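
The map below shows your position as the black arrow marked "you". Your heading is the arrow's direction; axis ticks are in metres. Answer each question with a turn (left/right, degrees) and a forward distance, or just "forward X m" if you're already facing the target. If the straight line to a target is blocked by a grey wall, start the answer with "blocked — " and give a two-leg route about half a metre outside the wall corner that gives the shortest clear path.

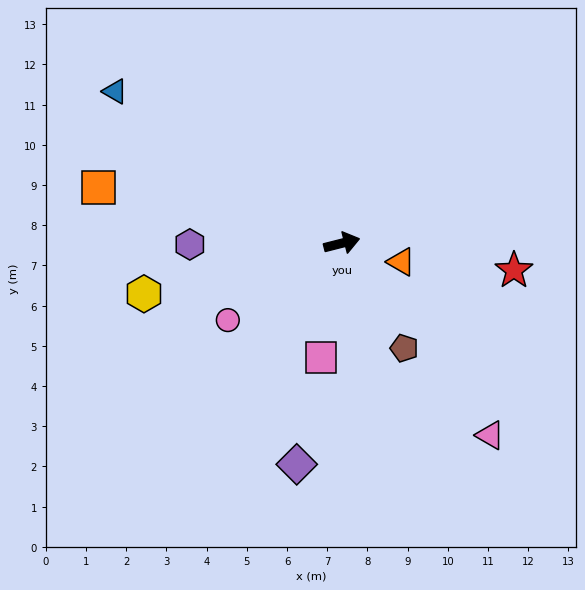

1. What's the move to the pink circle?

turn right 160°, forward 3.4 m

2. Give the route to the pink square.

turn right 115°, forward 2.9 m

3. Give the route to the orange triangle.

turn right 32°, forward 1.5 m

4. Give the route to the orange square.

turn left 153°, forward 6.2 m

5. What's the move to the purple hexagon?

turn left 166°, forward 3.8 m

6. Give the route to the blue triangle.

turn left 132°, forward 6.8 m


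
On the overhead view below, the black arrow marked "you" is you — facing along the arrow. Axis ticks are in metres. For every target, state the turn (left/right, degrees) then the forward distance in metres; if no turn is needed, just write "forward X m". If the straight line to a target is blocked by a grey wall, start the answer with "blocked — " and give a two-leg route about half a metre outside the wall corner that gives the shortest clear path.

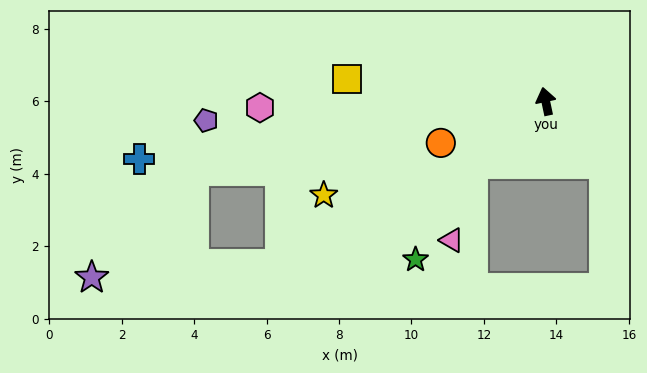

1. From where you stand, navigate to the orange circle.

turn left 100°, forward 3.1 m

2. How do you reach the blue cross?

turn left 86°, forward 11.3 m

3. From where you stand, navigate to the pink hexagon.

turn left 79°, forward 7.9 m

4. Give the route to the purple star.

blocked — turn left 89°, forward 9.9 m, then turn left 35°, forward 4.1 m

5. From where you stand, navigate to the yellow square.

turn left 71°, forward 5.5 m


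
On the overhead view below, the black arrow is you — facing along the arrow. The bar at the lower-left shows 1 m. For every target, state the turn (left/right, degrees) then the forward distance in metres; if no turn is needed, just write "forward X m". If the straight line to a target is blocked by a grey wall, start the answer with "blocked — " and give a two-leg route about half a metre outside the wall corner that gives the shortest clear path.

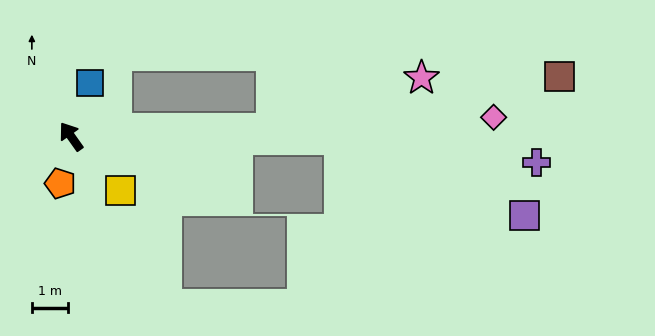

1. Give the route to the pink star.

blocked — turn right 123°, forward 5.5 m, then turn left 16°, forward 4.4 m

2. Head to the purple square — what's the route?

blocked — turn right 126°, forward 7.4 m, then turn right 22°, forward 5.5 m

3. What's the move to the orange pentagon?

turn left 132°, forward 1.3 m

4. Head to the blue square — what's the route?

turn right 55°, forward 1.6 m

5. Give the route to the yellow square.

turn right 173°, forward 2.0 m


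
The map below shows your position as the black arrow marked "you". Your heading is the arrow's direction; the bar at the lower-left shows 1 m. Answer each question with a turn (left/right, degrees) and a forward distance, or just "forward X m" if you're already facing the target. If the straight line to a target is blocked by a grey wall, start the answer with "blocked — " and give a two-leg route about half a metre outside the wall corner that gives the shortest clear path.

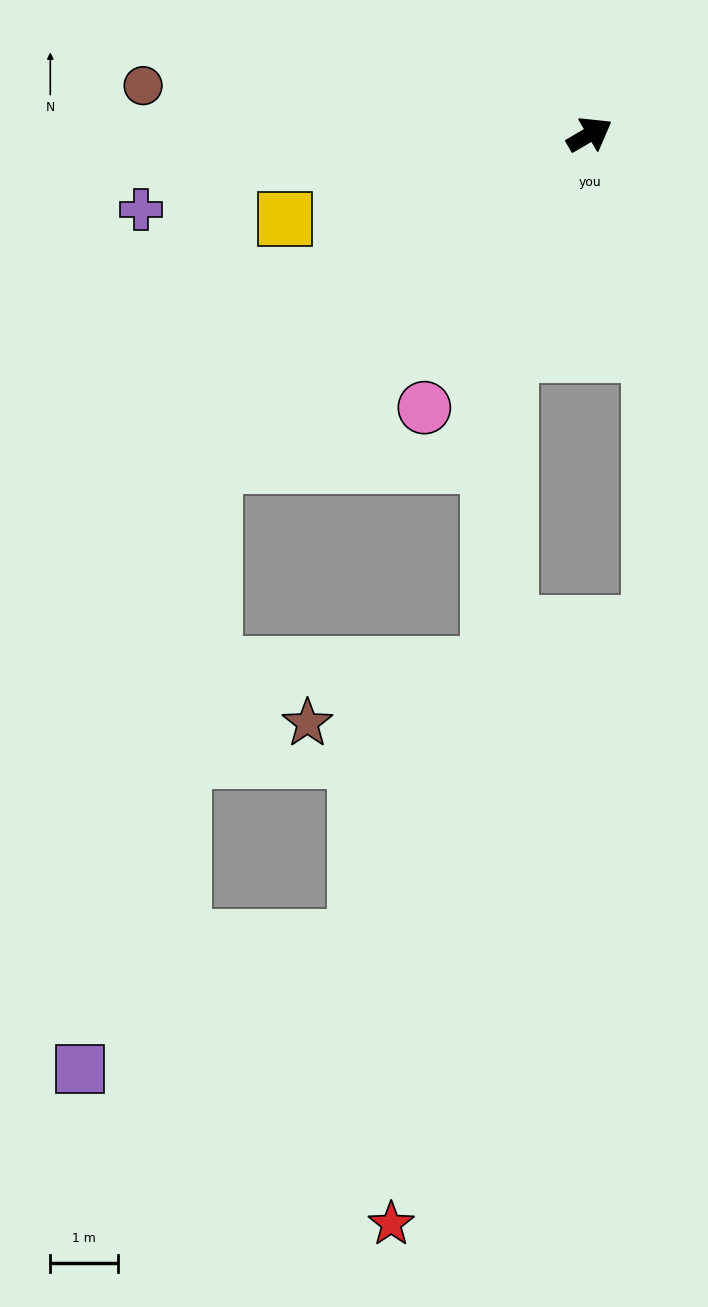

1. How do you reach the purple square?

blocked — turn right 169°, forward 7.4 m, then turn left 36°, forward 9.2 m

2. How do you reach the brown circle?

turn left 143°, forward 6.7 m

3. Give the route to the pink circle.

turn right 152°, forward 4.7 m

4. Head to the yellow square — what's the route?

turn left 165°, forward 4.7 m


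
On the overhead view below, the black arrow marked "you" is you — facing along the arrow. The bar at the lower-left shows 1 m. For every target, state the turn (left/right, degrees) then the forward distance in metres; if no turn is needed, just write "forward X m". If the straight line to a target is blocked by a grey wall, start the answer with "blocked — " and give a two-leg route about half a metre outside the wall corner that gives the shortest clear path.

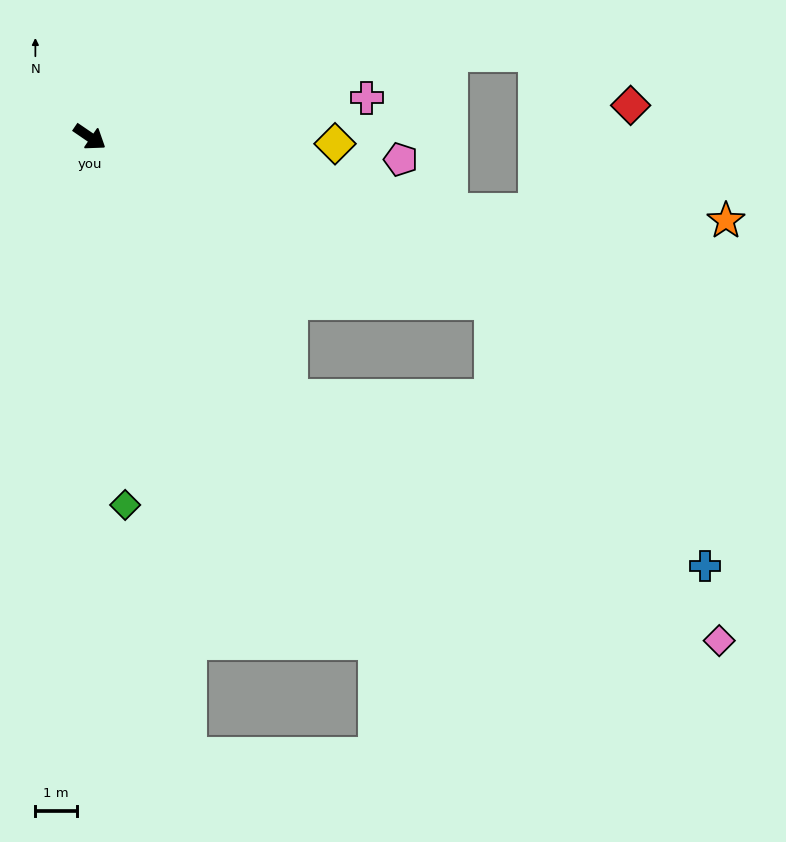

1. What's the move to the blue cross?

blocked — turn left 12°, forward 10.5 m, then turn right 29°, forward 8.2 m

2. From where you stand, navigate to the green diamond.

turn right 50°, forward 8.9 m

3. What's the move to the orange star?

blocked — turn left 23°, forward 8.9 m, then turn left 9°, forward 6.7 m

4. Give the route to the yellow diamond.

turn left 33°, forward 5.9 m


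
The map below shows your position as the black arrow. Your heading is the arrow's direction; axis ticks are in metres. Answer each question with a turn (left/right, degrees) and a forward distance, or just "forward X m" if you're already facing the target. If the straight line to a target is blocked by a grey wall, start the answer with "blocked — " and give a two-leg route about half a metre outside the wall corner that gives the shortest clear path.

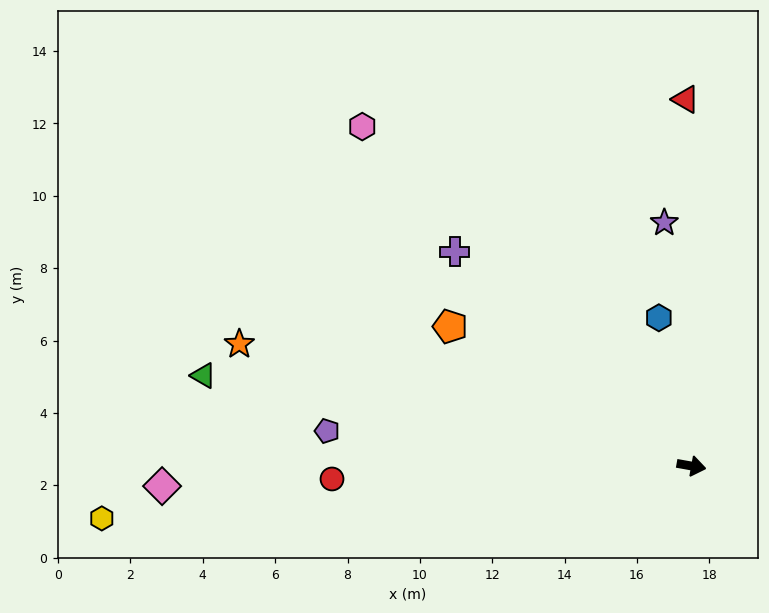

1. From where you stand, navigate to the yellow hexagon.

turn right 165°, forward 16.4 m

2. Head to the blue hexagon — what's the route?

turn left 113°, forward 4.2 m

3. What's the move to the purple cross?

turn left 148°, forward 8.8 m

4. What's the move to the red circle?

turn right 168°, forward 9.9 m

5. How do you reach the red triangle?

turn left 101°, forward 10.1 m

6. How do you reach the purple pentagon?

turn right 175°, forward 10.1 m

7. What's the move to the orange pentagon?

turn left 160°, forward 7.7 m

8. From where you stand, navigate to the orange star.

turn left 175°, forward 12.9 m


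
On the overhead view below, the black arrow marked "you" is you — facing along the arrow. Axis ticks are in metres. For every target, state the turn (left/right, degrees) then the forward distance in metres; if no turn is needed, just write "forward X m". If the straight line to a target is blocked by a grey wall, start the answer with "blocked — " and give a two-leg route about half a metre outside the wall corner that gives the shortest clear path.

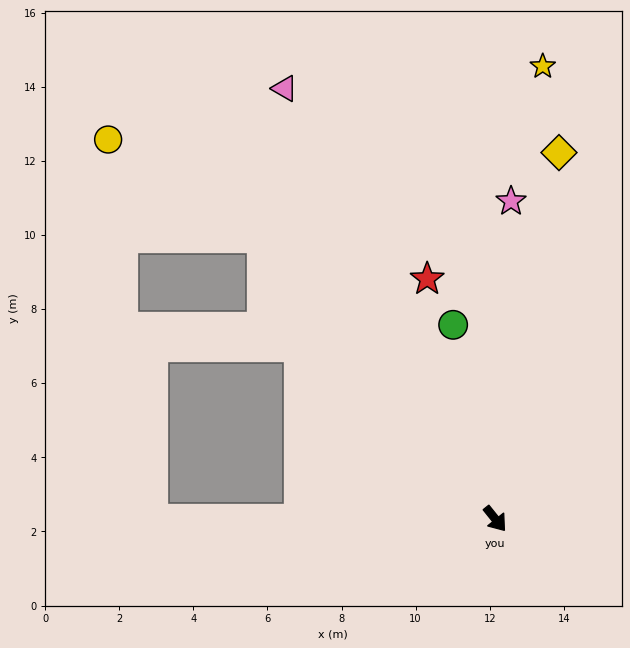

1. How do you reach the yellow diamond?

turn left 131°, forward 10.0 m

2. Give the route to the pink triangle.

turn left 167°, forward 12.9 m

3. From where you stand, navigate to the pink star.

turn left 138°, forward 8.6 m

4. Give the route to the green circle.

turn left 153°, forward 5.4 m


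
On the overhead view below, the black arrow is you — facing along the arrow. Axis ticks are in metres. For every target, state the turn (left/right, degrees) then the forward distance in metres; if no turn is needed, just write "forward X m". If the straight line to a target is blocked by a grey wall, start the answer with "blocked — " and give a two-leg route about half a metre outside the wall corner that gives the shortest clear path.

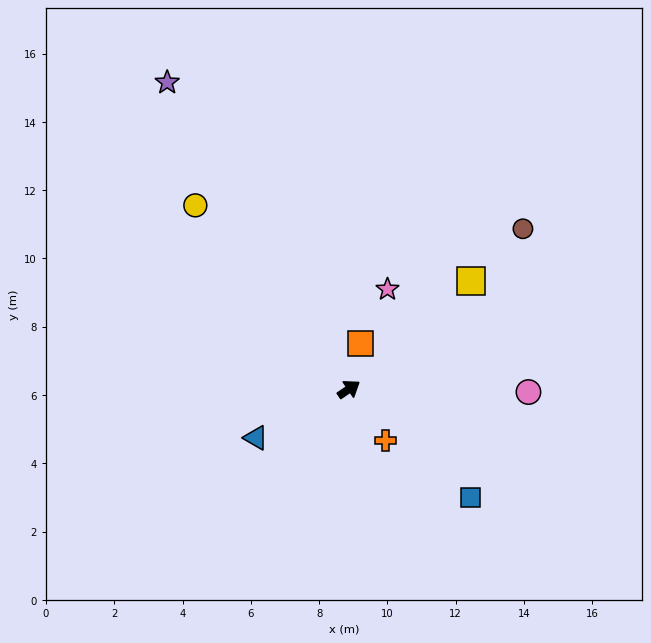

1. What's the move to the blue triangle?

turn left 173°, forward 3.1 m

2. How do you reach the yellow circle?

turn left 96°, forward 7.0 m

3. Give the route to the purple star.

turn left 86°, forward 10.4 m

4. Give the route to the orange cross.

turn right 89°, forward 1.8 m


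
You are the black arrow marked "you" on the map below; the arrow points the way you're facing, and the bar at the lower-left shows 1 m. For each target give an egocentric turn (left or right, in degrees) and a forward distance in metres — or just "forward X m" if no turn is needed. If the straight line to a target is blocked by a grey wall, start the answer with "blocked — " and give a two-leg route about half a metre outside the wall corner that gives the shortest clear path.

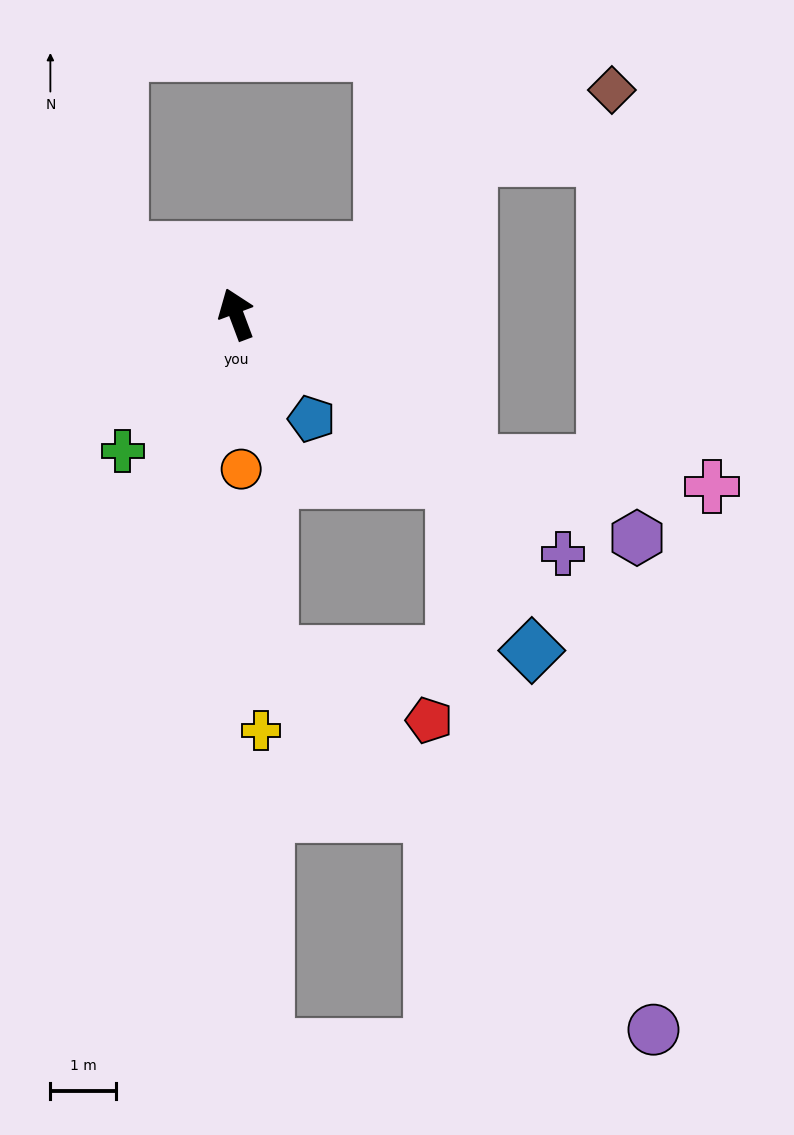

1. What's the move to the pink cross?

blocked — turn right 143°, forward 4.2 m, then turn left 27°, forward 3.7 m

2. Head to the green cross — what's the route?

turn left 120°, forward 2.7 m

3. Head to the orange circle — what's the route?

turn left 161°, forward 2.4 m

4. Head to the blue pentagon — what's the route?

turn right 165°, forward 2.0 m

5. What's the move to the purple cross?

turn right 147°, forward 6.2 m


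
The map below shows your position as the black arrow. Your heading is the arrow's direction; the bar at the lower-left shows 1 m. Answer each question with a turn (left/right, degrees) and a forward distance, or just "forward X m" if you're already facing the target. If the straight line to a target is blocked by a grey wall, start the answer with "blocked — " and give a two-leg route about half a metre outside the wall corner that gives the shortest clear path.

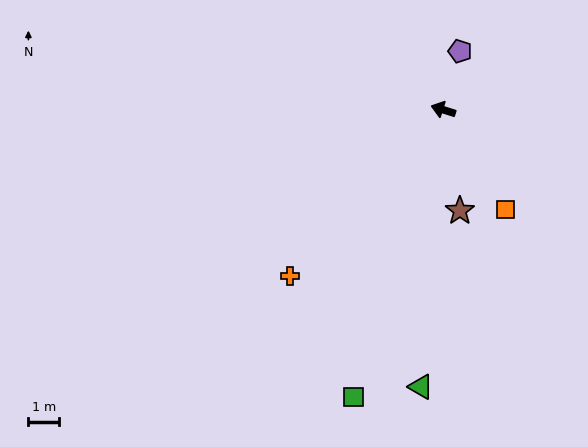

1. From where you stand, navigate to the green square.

turn left 90°, forward 9.9 m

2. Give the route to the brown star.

turn left 117°, forward 3.3 m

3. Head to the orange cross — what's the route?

turn left 65°, forward 7.4 m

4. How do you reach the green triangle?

turn left 103°, forward 9.1 m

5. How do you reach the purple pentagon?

turn right 88°, forward 2.0 m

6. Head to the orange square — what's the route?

turn left 140°, forward 3.8 m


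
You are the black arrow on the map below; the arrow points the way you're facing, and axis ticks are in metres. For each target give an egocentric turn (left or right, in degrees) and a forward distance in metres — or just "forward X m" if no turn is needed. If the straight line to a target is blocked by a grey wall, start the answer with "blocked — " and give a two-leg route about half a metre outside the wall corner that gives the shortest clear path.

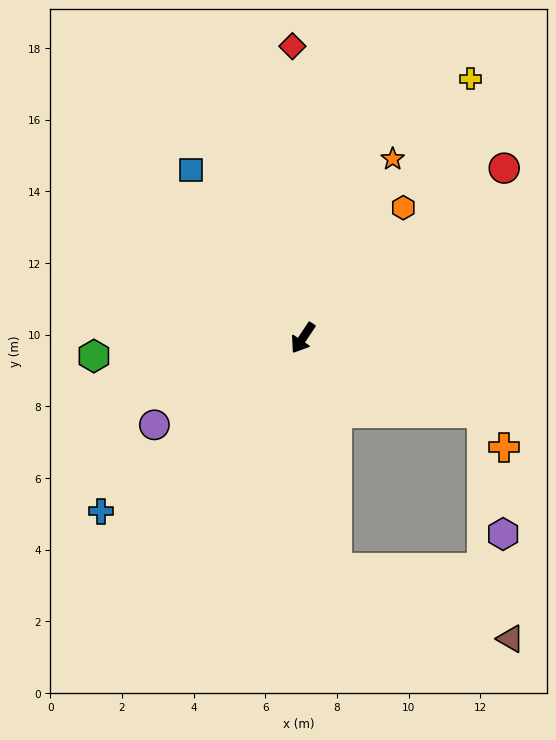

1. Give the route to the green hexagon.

turn right 51°, forward 5.9 m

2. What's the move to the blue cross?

turn right 16°, forward 7.4 m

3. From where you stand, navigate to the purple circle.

turn right 26°, forward 4.8 m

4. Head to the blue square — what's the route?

turn right 113°, forward 5.6 m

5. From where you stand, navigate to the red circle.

turn left 164°, forward 7.3 m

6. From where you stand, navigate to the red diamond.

turn right 144°, forward 8.1 m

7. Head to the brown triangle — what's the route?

blocked — turn left 42°, forward 6.5 m, then turn left 59°, forward 5.2 m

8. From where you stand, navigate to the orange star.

turn right 173°, forward 5.6 m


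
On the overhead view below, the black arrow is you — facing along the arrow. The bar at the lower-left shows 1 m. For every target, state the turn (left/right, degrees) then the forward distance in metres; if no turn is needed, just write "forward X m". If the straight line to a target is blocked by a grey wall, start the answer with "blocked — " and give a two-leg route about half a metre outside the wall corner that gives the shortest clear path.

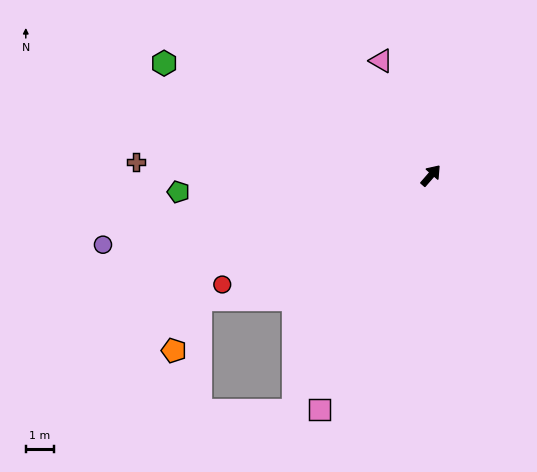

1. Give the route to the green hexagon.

turn left 108°, forward 10.2 m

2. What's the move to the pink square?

turn right 164°, forward 9.1 m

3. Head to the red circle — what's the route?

turn left 159°, forward 8.3 m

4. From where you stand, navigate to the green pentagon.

turn left 135°, forward 8.9 m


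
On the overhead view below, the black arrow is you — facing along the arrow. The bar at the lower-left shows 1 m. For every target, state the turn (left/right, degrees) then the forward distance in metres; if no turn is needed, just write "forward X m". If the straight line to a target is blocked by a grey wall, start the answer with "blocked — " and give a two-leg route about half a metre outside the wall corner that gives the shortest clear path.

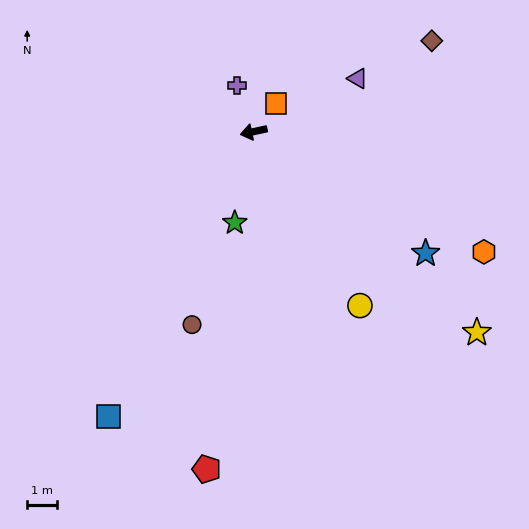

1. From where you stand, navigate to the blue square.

turn left 51°, forward 10.7 m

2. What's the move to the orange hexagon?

turn left 140°, forward 8.6 m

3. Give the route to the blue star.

turn left 133°, forward 7.0 m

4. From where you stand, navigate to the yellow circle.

turn left 109°, forward 6.8 m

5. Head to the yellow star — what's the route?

turn left 126°, forward 10.0 m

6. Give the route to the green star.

turn left 66°, forward 3.1 m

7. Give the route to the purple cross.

turn right 83°, forward 1.6 m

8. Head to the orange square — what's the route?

turn right 141°, forward 1.2 m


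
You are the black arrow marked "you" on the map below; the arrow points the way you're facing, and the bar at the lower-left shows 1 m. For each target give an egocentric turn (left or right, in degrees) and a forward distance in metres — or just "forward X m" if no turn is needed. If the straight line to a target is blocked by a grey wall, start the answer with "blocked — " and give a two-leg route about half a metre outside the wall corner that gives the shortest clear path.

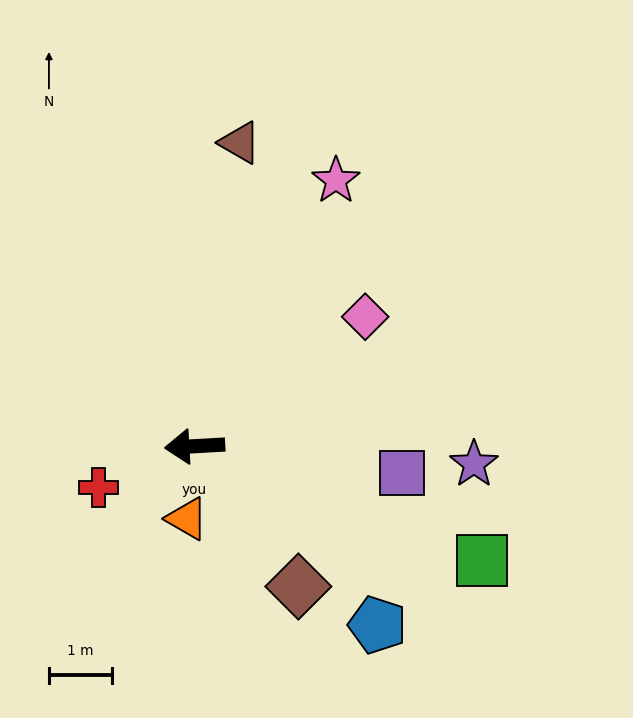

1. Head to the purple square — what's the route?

turn left 169°, forward 3.3 m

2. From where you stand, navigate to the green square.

turn left 155°, forward 4.9 m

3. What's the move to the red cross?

turn left 20°, forward 1.7 m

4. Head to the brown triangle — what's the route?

turn right 102°, forward 4.9 m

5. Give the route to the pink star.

turn right 121°, forward 4.8 m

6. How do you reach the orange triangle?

turn left 81°, forward 1.2 m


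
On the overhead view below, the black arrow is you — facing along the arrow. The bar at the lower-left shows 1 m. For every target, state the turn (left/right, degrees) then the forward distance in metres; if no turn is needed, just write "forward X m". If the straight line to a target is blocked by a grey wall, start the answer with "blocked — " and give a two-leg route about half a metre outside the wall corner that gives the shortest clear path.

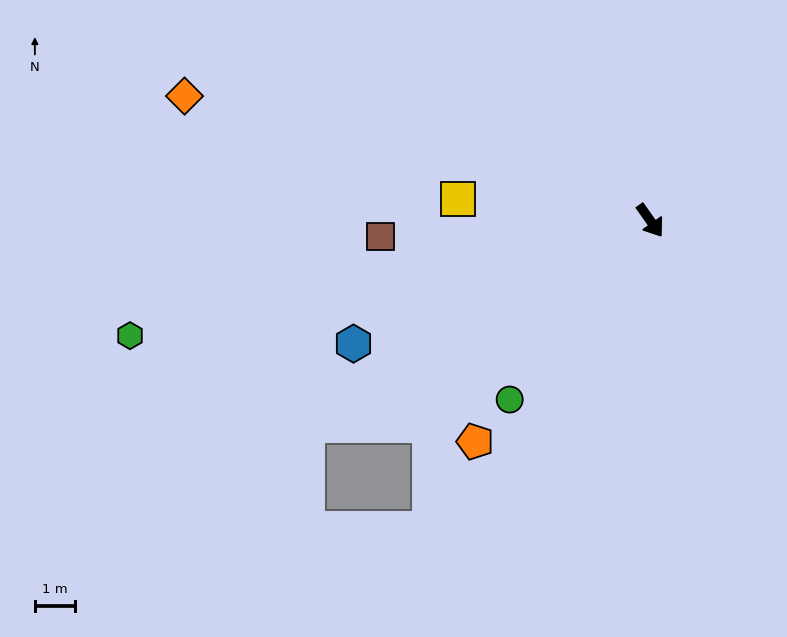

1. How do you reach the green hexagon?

turn right 113°, forward 13.2 m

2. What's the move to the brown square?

turn right 122°, forward 6.7 m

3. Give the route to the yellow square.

turn right 132°, forward 4.8 m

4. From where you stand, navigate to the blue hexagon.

turn right 103°, forward 8.0 m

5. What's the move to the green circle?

turn right 73°, forward 5.6 m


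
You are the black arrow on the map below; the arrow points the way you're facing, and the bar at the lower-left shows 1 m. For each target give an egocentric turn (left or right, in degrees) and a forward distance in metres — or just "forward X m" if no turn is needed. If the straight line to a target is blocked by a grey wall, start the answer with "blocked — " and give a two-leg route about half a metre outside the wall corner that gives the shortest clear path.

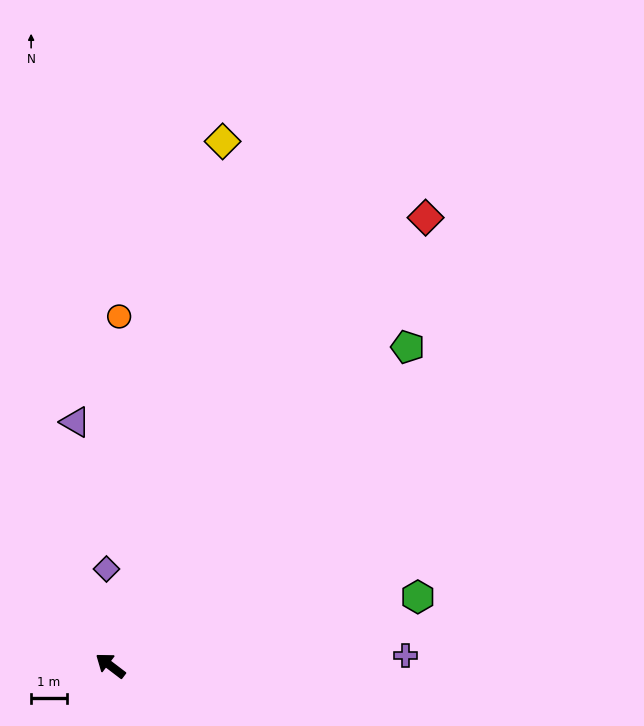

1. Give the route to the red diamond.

turn right 88°, forward 15.3 m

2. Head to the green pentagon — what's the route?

turn right 96°, forward 12.2 m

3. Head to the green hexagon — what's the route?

turn right 130°, forward 8.8 m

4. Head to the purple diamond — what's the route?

turn right 50°, forward 2.7 m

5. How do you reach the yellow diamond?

turn right 65°, forward 15.0 m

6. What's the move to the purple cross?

turn right 141°, forward 8.2 m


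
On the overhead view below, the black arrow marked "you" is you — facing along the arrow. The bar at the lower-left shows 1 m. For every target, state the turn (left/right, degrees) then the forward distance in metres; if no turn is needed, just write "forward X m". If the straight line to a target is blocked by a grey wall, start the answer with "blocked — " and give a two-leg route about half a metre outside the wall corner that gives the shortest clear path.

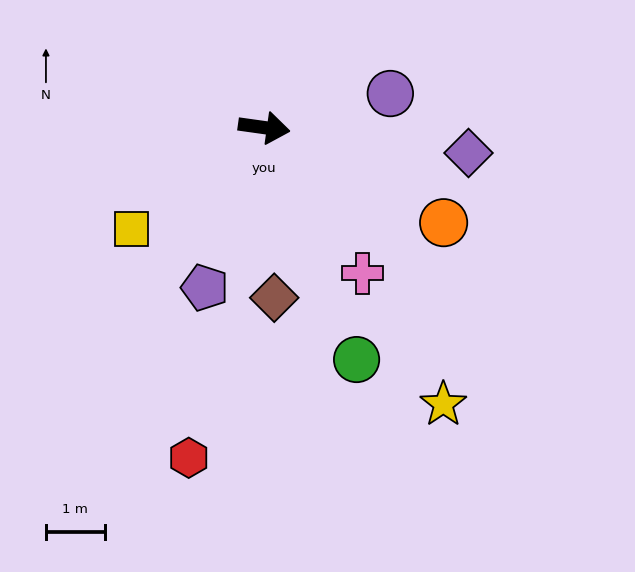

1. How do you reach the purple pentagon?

turn right 102°, forward 2.9 m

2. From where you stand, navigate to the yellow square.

turn right 135°, forward 2.8 m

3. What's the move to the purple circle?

turn left 23°, forward 2.2 m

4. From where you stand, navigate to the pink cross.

turn right 48°, forward 3.0 m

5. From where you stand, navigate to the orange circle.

turn right 20°, forward 3.5 m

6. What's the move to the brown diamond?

turn right 79°, forward 2.9 m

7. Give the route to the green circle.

turn right 60°, forward 4.2 m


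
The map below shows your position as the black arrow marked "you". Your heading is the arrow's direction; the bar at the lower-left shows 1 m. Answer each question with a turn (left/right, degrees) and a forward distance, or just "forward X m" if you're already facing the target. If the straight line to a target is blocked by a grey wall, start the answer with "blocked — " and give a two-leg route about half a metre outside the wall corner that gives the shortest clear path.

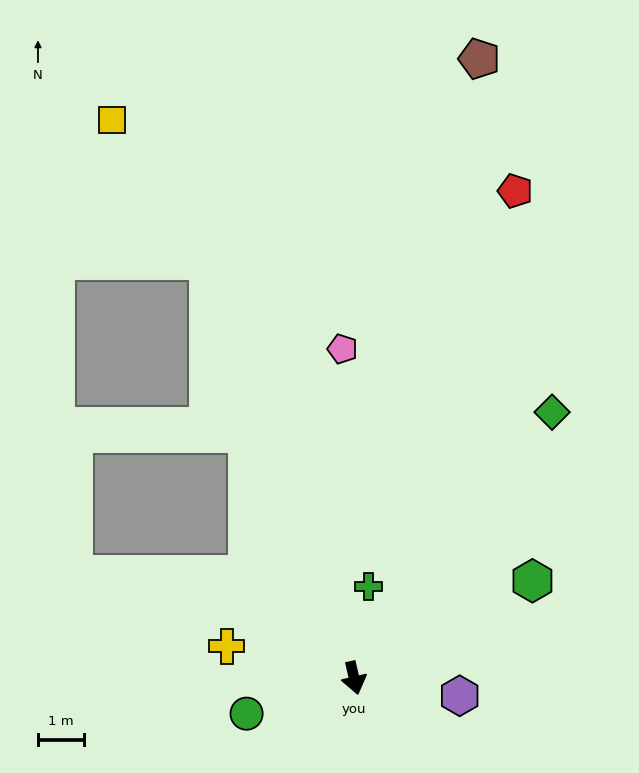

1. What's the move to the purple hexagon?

turn left 67°, forward 2.4 m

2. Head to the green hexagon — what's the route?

turn left 106°, forward 4.5 m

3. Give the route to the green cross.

turn left 158°, forward 2.0 m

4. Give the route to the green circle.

turn right 85°, forward 2.5 m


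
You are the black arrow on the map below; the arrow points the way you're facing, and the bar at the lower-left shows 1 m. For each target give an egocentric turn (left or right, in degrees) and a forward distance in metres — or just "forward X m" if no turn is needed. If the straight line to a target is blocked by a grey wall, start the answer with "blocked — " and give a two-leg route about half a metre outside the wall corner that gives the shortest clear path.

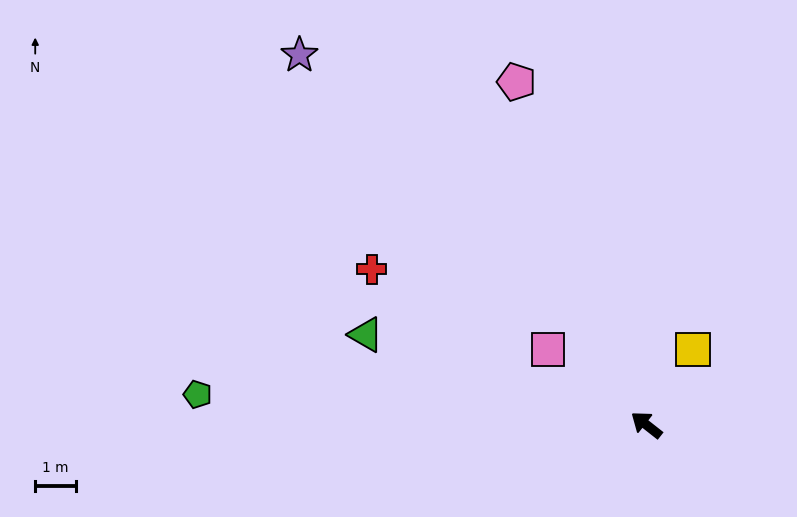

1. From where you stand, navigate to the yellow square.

turn right 83°, forward 2.2 m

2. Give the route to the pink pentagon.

turn right 31°, forward 9.1 m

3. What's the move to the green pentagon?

turn left 34°, forward 11.1 m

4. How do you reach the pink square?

forward 3.1 m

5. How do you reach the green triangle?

turn left 20°, forward 7.3 m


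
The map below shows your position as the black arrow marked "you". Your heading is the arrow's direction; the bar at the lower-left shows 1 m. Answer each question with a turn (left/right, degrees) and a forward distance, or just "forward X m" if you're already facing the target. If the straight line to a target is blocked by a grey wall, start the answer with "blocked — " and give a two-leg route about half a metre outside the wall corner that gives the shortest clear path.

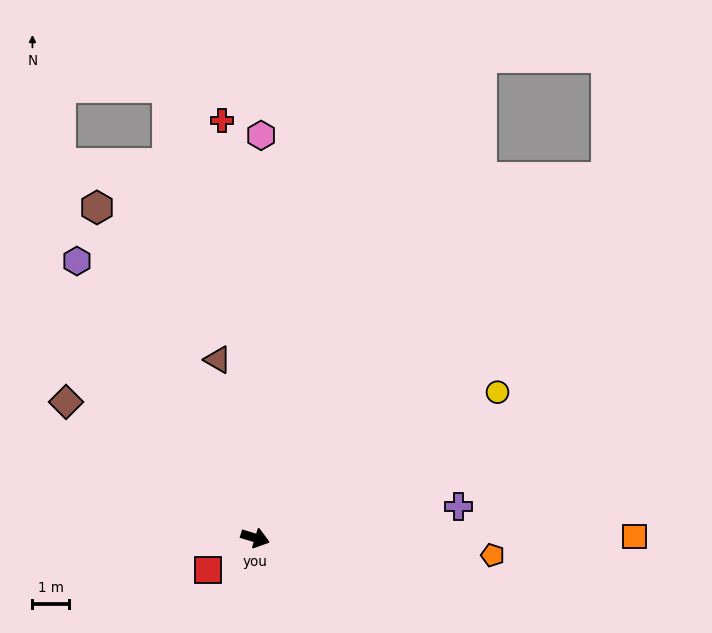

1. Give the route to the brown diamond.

turn left 161°, forward 6.5 m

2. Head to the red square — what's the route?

turn right 129°, forward 1.6 m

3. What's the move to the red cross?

turn left 112°, forward 11.6 m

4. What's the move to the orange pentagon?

turn left 13°, forward 6.6 m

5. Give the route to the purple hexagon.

turn left 140°, forward 9.1 m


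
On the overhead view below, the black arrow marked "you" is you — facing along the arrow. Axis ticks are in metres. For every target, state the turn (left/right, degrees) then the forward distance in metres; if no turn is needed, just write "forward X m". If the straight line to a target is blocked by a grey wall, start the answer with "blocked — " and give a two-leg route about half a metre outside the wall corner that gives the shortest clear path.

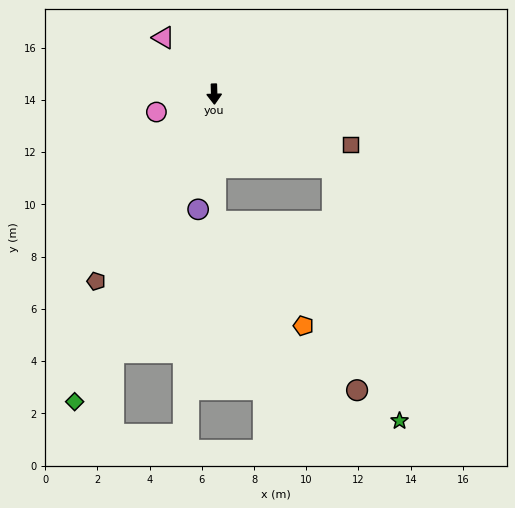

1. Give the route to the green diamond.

turn right 26°, forward 12.9 m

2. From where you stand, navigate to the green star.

blocked — turn left 57°, forward 5.3 m, then turn right 44°, forward 10.1 m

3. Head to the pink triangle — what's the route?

turn right 140°, forward 2.9 m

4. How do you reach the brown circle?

blocked — turn left 57°, forward 5.3 m, then turn right 52°, forward 8.6 m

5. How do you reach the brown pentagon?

turn right 34°, forward 8.5 m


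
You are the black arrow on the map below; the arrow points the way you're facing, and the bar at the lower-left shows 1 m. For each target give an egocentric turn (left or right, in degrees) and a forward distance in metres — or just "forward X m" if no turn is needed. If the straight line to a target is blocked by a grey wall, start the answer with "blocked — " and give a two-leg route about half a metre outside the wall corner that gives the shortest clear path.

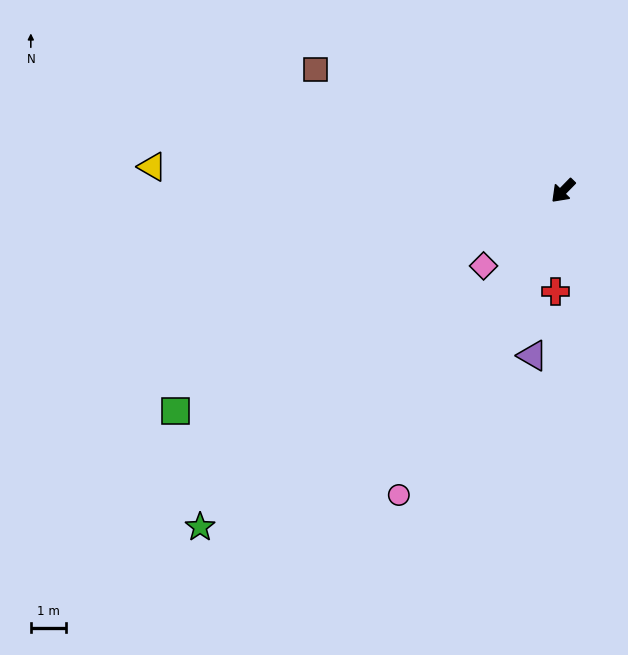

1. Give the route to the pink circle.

turn left 16°, forward 9.7 m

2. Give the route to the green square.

turn right 16°, forward 12.6 m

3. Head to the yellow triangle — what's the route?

turn right 49°, forward 11.6 m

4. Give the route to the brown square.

turn right 72°, forward 7.8 m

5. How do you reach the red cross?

turn left 40°, forward 2.8 m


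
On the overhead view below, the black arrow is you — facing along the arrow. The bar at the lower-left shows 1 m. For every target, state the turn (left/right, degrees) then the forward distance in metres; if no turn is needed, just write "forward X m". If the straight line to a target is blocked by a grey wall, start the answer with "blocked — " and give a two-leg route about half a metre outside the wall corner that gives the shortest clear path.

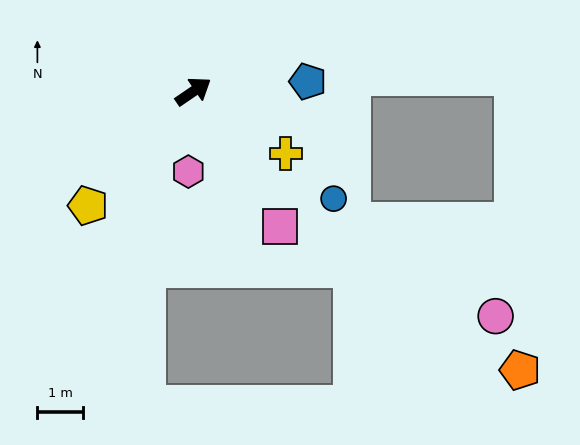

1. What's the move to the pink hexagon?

turn right 128°, forward 1.8 m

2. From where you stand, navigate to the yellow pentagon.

turn right 167°, forward 3.4 m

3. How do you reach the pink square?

turn right 92°, forward 3.6 m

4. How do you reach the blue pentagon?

turn right 29°, forward 2.5 m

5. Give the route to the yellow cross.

turn right 68°, forward 2.5 m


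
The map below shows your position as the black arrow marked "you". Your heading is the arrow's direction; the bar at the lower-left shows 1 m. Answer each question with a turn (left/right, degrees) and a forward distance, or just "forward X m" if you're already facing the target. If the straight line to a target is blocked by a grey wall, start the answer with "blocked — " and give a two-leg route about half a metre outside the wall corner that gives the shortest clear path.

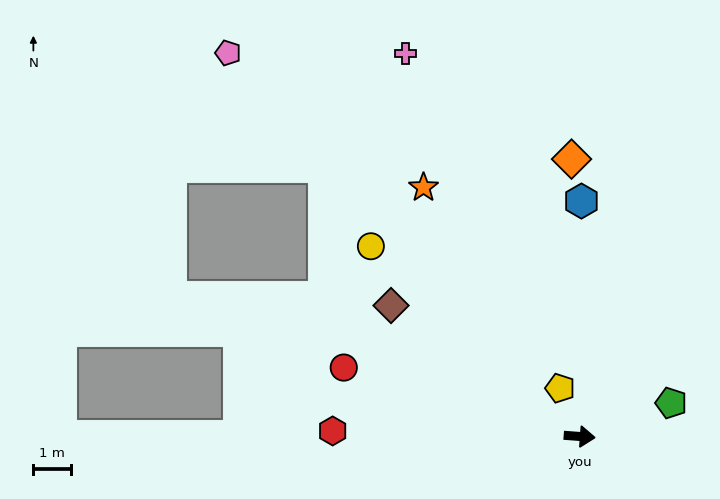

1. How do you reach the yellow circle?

turn left 142°, forward 7.5 m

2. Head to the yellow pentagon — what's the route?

turn left 116°, forward 1.4 m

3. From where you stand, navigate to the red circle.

turn left 168°, forward 6.5 m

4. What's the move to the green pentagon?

turn left 24°, forward 2.6 m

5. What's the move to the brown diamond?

turn left 149°, forward 6.1 m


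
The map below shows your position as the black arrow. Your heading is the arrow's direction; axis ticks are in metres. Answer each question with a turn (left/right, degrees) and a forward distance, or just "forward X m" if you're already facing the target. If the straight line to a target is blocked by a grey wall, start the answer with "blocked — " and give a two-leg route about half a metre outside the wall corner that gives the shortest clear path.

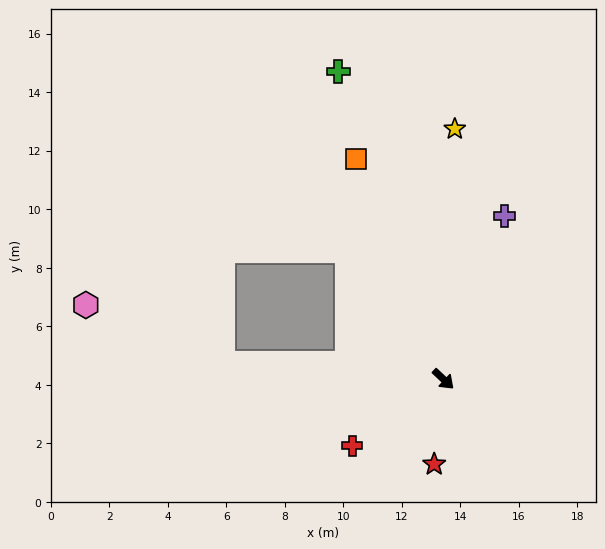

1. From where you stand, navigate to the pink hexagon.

blocked — turn right 141°, forward 7.6 m, then turn right 19°, forward 5.1 m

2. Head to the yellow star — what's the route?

turn left 131°, forward 8.6 m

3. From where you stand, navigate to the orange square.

turn left 155°, forward 8.1 m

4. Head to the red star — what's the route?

turn right 53°, forward 2.9 m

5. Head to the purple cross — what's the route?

turn left 113°, forward 6.0 m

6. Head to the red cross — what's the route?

turn right 100°, forward 3.9 m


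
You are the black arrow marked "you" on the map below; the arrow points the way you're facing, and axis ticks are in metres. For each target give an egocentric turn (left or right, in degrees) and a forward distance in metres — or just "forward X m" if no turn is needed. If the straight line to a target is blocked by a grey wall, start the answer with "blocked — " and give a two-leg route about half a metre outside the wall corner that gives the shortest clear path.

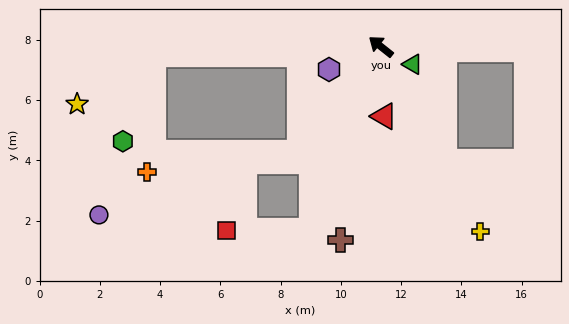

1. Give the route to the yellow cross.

turn left 157°, forward 7.0 m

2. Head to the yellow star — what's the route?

blocked — turn left 40°, forward 7.6 m, then turn left 32°, forward 3.0 m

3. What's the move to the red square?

blocked — turn left 108°, forward 6.5 m, then turn right 70°, forward 2.8 m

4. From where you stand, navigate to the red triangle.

turn left 131°, forward 2.3 m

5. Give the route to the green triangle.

turn right 171°, forward 1.2 m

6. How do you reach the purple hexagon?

turn left 62°, forward 1.9 m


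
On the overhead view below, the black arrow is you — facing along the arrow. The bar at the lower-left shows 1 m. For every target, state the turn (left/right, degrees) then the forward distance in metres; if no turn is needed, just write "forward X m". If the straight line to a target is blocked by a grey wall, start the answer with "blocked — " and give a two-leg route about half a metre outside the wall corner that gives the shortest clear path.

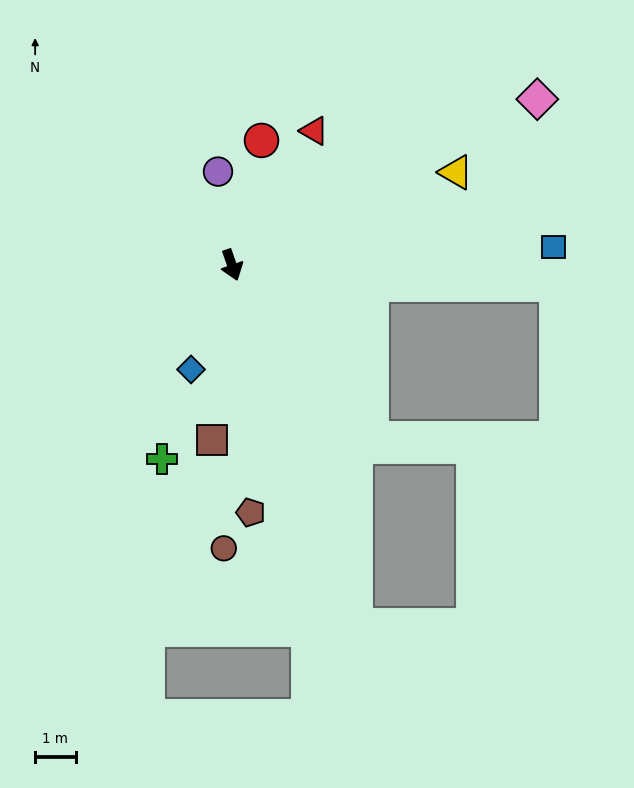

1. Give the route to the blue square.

turn left 74°, forward 8.0 m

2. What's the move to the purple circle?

turn left 169°, forward 2.3 m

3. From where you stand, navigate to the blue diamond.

turn right 40°, forward 2.8 m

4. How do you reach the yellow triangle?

turn left 93°, forward 6.0 m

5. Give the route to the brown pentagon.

turn right 15°, forward 6.1 m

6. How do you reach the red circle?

turn left 148°, forward 3.2 m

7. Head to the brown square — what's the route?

turn right 25°, forward 4.3 m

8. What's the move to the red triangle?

turn left 129°, forward 3.9 m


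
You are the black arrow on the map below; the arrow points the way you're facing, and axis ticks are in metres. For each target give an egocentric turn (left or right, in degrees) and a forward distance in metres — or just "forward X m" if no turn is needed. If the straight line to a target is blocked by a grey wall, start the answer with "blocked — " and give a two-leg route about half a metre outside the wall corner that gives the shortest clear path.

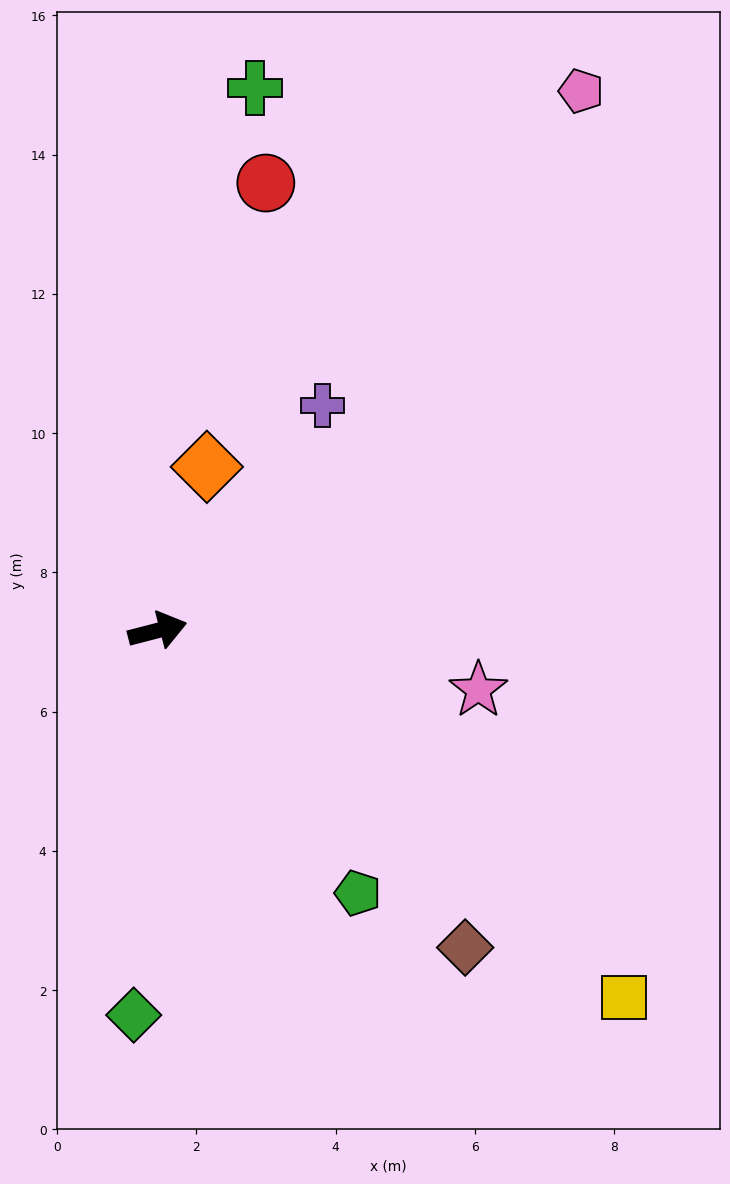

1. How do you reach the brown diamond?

turn right 60°, forward 6.3 m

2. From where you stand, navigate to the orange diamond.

turn left 59°, forward 2.5 m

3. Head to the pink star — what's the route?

turn right 25°, forward 4.7 m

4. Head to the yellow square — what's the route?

turn right 53°, forward 8.5 m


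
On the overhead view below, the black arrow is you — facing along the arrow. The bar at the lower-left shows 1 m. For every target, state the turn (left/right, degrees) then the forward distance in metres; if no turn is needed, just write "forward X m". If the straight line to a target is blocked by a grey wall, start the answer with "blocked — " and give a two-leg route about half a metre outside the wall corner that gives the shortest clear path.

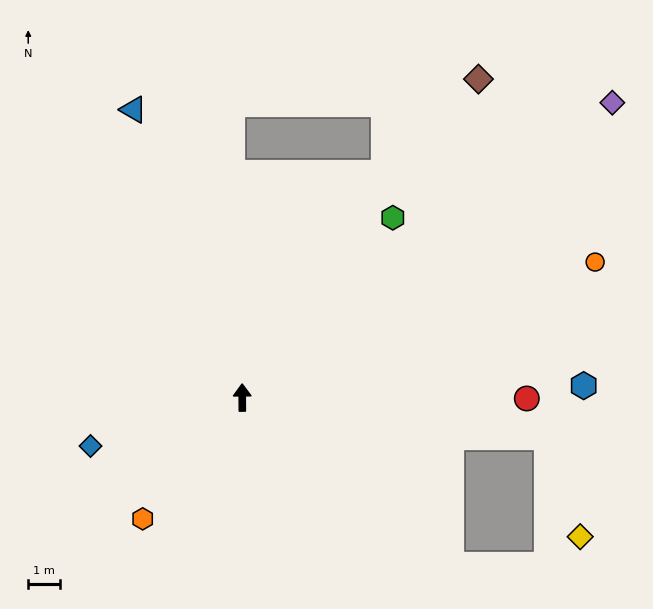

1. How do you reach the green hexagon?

turn right 40°, forward 7.3 m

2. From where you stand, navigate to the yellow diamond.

blocked — turn right 98°, forward 9.6 m, then turn right 64°, forward 3.3 m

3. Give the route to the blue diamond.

turn left 107°, forward 5.0 m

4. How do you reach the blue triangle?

turn left 20°, forward 9.6 m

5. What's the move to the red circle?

turn right 91°, forward 8.9 m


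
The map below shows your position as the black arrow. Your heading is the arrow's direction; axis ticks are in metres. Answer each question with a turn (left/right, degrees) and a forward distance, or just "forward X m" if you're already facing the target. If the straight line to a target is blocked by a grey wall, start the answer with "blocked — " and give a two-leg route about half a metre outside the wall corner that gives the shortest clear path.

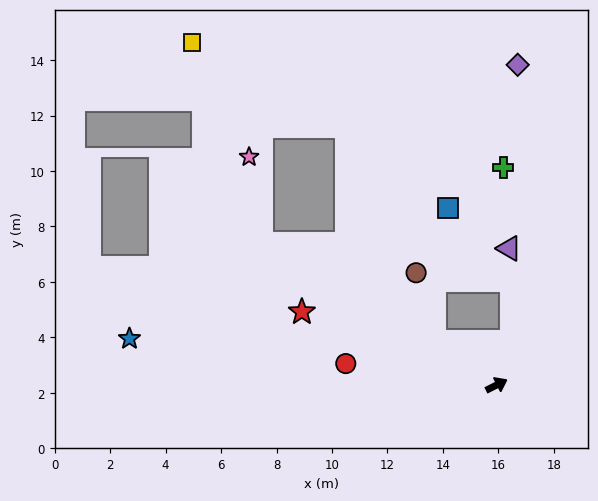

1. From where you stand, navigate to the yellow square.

blocked — turn left 122°, forward 9.9 m, then turn right 40°, forward 7.7 m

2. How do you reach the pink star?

blocked — turn left 122°, forward 9.9 m, then turn right 51°, forward 3.1 m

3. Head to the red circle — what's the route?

turn left 145°, forward 5.5 m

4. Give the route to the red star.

turn left 133°, forward 7.5 m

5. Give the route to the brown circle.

blocked — turn left 118°, forward 2.7 m, then turn right 40°, forward 2.6 m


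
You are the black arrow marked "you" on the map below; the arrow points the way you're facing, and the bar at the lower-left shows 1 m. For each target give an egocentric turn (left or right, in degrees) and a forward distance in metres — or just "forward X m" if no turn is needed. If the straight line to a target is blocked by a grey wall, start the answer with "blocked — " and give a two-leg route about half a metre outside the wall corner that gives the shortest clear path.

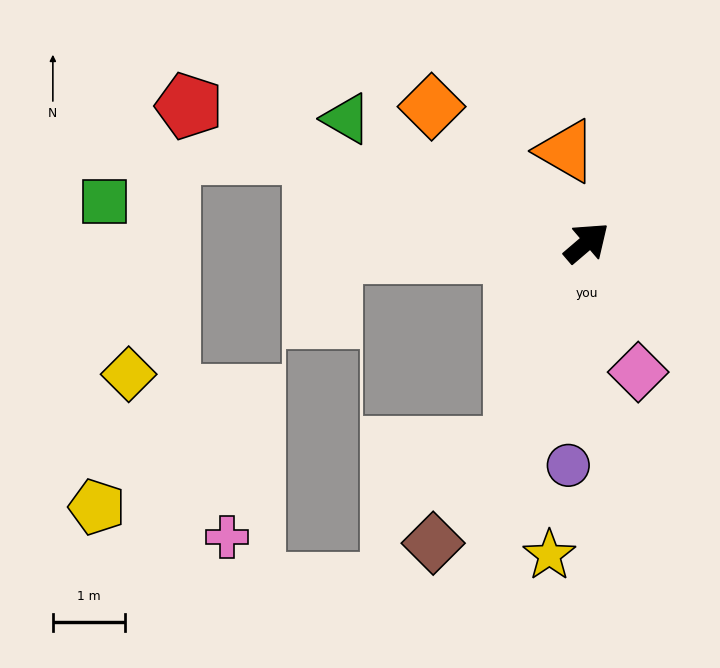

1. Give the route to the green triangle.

turn left 112°, forward 3.8 m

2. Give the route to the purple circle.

turn right 135°, forward 3.1 m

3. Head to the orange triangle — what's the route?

turn left 62°, forward 1.3 m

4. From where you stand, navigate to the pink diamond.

turn right 109°, forward 1.9 m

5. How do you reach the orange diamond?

turn left 98°, forward 2.9 m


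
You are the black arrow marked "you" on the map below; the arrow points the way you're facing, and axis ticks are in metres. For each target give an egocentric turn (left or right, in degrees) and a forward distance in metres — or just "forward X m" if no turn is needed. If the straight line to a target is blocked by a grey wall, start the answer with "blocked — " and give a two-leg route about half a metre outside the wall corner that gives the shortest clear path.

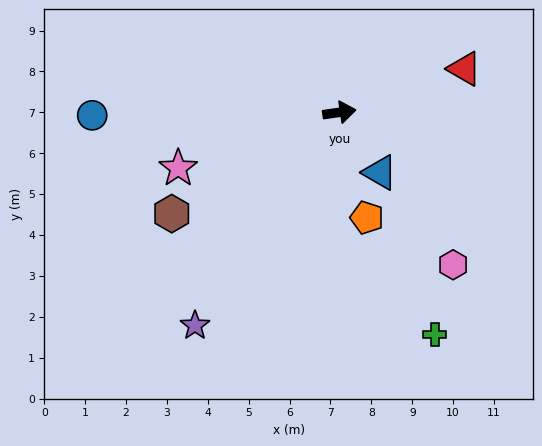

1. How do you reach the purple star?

turn right 132°, forward 6.3 m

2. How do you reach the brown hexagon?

turn right 157°, forward 4.8 m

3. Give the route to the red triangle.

turn left 11°, forward 3.2 m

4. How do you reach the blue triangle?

turn right 64°, forward 1.8 m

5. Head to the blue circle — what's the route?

turn left 172°, forward 6.0 m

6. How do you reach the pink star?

turn right 169°, forward 4.2 m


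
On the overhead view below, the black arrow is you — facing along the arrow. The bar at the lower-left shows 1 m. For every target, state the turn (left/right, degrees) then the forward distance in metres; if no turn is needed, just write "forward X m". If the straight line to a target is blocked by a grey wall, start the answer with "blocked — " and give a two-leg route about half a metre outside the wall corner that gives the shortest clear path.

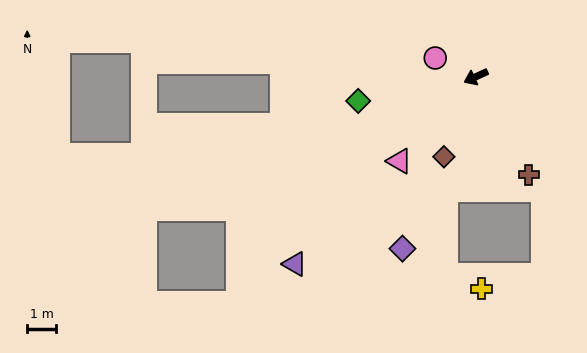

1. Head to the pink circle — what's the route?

turn right 50°, forward 1.6 m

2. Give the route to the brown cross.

turn left 94°, forward 3.9 m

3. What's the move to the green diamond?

turn right 13°, forward 4.2 m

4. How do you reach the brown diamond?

turn left 43°, forward 3.0 m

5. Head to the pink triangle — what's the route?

turn left 23°, forward 4.0 m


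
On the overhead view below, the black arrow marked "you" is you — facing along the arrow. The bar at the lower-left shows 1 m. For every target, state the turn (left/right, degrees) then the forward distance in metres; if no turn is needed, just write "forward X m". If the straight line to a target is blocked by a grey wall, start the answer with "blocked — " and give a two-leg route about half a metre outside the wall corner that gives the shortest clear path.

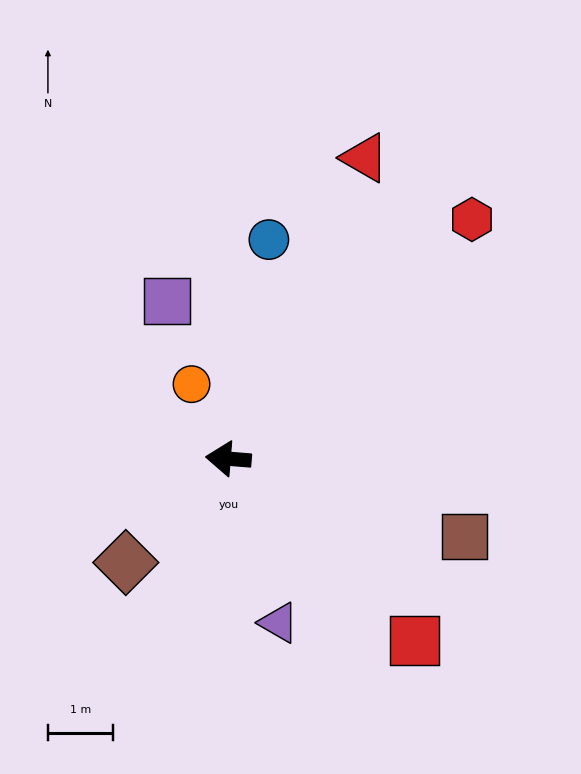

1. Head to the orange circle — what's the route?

turn right 59°, forward 1.3 m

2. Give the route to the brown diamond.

turn left 50°, forward 2.2 m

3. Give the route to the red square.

turn left 140°, forward 4.0 m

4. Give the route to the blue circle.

turn right 96°, forward 3.4 m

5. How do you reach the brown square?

turn left 166°, forward 3.8 m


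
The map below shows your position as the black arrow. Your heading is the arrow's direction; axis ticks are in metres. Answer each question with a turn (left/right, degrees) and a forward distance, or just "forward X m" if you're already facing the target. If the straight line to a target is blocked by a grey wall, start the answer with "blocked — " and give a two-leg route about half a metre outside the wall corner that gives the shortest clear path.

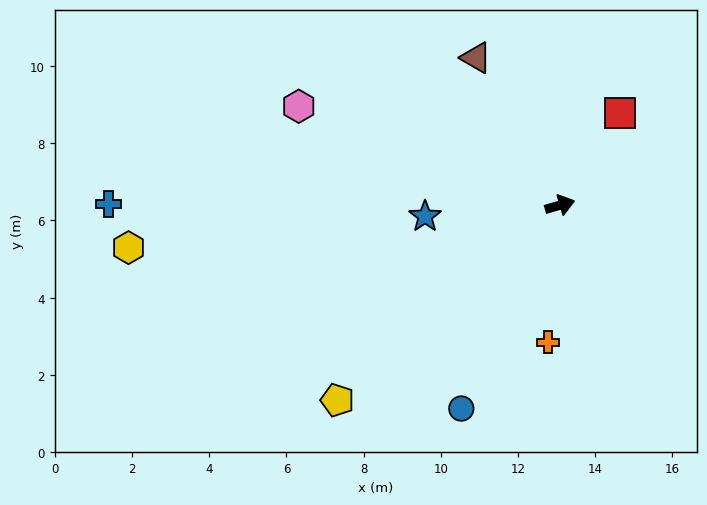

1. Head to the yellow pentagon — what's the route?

turn right 155°, forward 7.7 m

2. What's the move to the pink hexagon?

turn left 143°, forward 7.2 m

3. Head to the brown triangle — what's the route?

turn left 103°, forward 4.4 m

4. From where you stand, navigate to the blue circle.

turn right 132°, forward 5.9 m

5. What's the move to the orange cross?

turn right 111°, forward 3.6 m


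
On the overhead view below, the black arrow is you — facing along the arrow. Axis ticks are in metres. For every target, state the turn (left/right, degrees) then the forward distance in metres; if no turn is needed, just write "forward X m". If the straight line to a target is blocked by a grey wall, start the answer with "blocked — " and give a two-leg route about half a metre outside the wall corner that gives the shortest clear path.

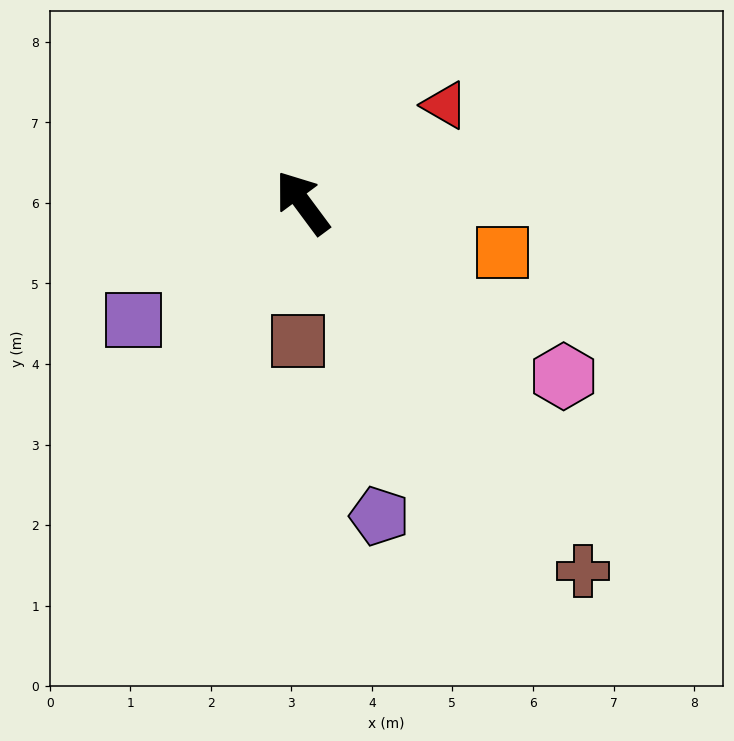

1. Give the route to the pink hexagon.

turn right 160°, forward 3.9 m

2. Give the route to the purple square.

turn left 88°, forward 2.6 m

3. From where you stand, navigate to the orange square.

turn right 140°, forward 2.6 m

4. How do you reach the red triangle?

turn right 92°, forward 2.1 m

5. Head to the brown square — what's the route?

turn left 141°, forward 1.7 m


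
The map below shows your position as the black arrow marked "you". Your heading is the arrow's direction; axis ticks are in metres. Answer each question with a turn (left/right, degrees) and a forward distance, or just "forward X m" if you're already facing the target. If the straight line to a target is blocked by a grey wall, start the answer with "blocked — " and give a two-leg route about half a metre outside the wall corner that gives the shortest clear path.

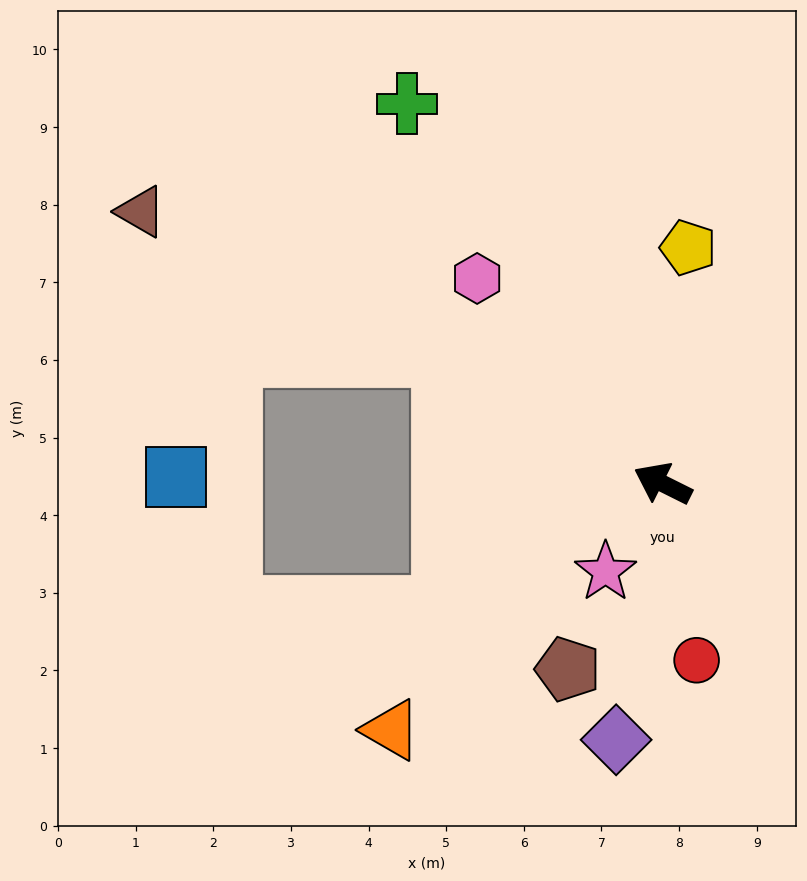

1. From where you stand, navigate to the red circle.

turn left 127°, forward 2.3 m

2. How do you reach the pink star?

turn left 84°, forward 1.4 m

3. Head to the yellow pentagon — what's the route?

turn right 70°, forward 3.1 m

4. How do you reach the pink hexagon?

turn right 21°, forward 3.6 m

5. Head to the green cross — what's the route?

turn right 30°, forward 5.9 m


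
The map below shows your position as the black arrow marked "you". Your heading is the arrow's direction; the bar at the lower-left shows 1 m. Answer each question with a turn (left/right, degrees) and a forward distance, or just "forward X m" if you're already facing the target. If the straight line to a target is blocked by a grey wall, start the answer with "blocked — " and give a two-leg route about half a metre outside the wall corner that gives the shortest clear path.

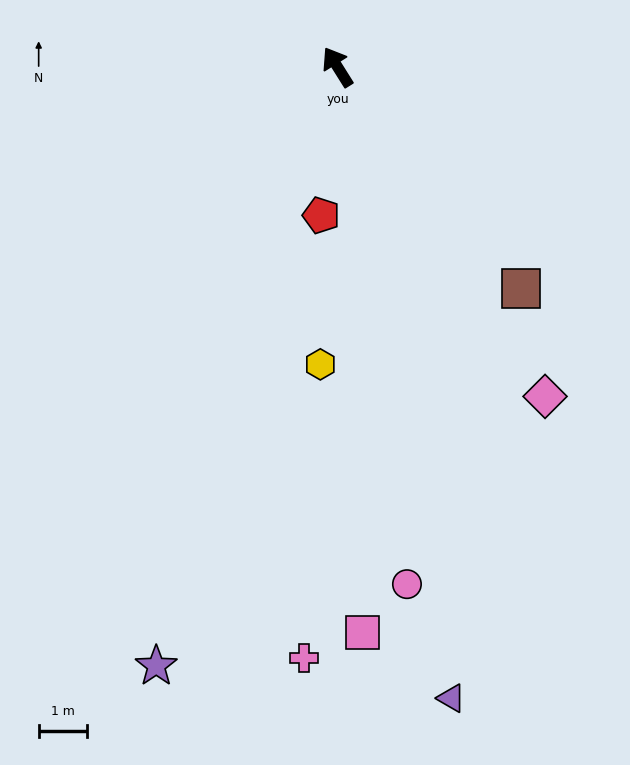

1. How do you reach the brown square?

turn right 172°, forward 6.0 m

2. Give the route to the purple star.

turn left 131°, forward 13.0 m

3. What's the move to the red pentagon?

turn left 142°, forward 3.1 m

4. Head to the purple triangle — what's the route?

turn left 158°, forward 13.4 m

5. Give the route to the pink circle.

turn left 156°, forward 10.9 m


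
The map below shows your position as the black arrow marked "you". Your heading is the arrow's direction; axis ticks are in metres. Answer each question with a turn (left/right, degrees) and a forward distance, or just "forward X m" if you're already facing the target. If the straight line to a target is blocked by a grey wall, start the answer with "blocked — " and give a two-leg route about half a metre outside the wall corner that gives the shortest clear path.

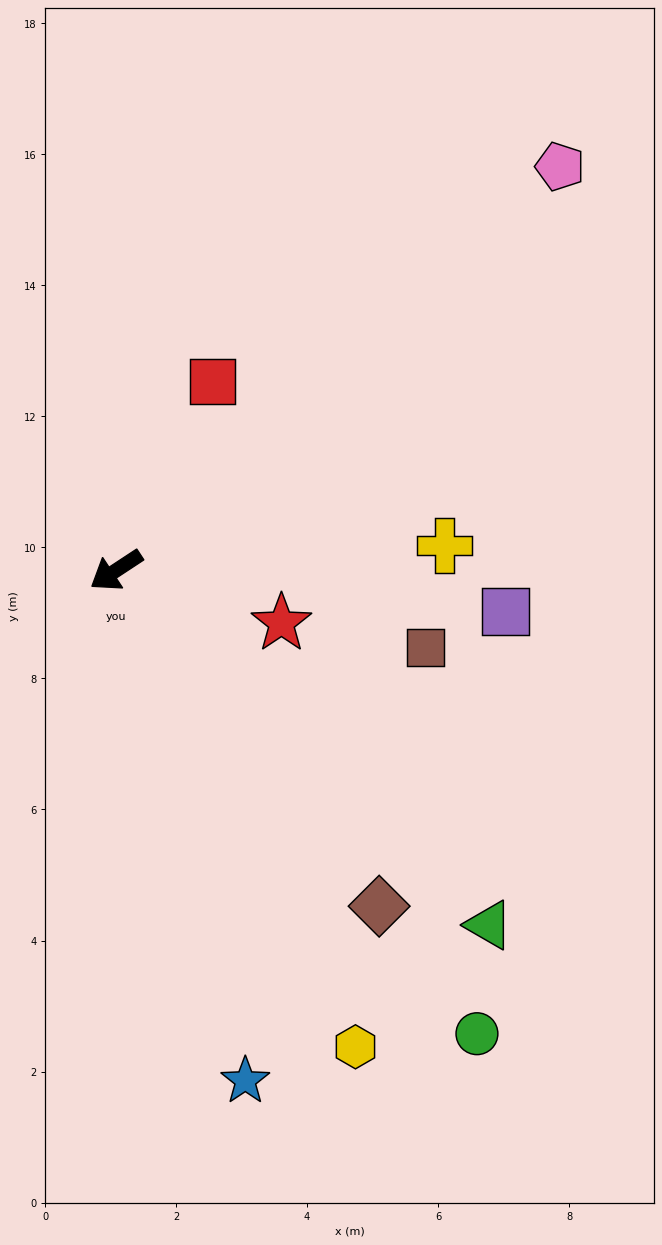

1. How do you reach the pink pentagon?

turn right 171°, forward 9.2 m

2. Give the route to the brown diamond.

turn left 95°, forward 6.5 m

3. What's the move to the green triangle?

turn left 103°, forward 7.9 m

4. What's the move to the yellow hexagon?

turn left 83°, forward 8.1 m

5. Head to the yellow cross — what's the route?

turn left 151°, forward 5.0 m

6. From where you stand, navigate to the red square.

turn right 151°, forward 3.2 m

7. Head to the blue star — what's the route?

turn left 71°, forward 8.0 m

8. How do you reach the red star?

turn left 129°, forward 2.6 m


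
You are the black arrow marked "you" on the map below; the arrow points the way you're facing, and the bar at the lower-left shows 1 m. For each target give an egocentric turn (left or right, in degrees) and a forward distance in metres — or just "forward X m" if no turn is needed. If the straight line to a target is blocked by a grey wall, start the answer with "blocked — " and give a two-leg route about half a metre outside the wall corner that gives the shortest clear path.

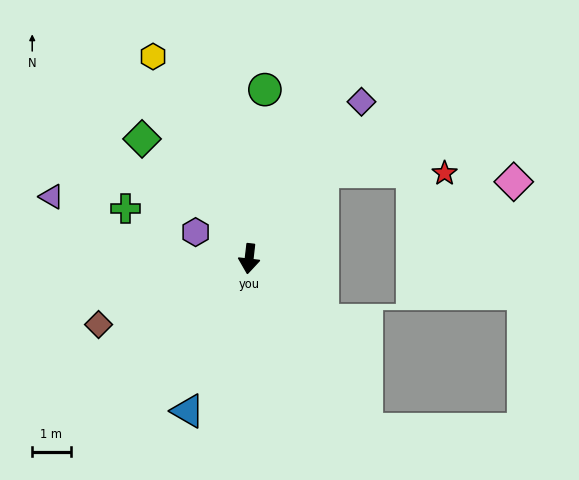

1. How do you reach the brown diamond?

turn right 60°, forward 4.3 m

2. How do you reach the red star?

blocked — turn left 146°, forward 3.0 m, then turn right 50°, forward 3.2 m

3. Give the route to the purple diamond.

turn left 151°, forward 5.0 m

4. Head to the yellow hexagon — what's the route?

turn right 148°, forward 5.8 m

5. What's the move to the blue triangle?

turn right 15°, forward 4.3 m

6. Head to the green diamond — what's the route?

turn right 132°, forward 4.2 m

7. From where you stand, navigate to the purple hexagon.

turn right 110°, forward 1.6 m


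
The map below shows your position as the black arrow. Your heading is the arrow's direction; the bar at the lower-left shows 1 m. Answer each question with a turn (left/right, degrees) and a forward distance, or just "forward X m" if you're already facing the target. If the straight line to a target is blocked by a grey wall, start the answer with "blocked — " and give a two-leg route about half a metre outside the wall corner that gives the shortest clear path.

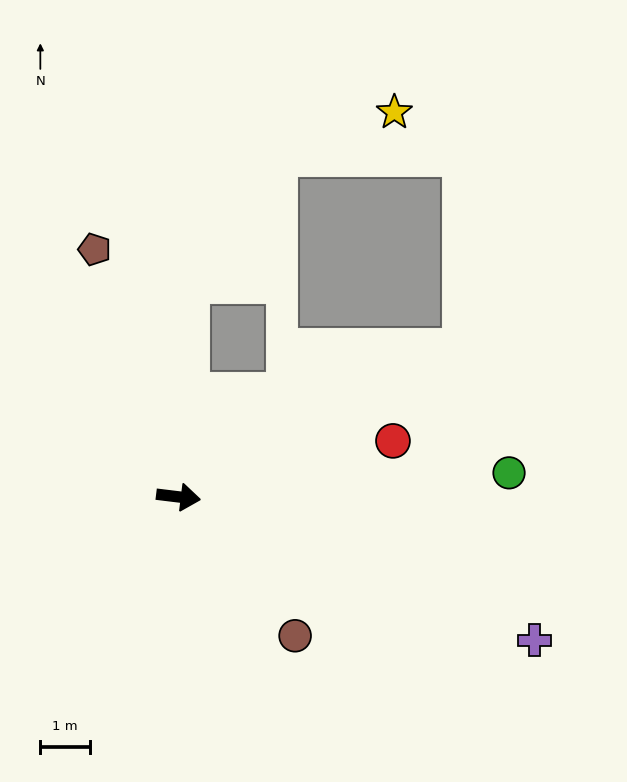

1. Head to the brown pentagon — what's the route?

turn left 116°, forward 5.3 m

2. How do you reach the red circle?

turn left 22°, forward 4.5 m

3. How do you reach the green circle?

turn left 11°, forward 6.7 m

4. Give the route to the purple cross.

turn right 15°, forward 7.8 m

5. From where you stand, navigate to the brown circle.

turn right 43°, forward 3.7 m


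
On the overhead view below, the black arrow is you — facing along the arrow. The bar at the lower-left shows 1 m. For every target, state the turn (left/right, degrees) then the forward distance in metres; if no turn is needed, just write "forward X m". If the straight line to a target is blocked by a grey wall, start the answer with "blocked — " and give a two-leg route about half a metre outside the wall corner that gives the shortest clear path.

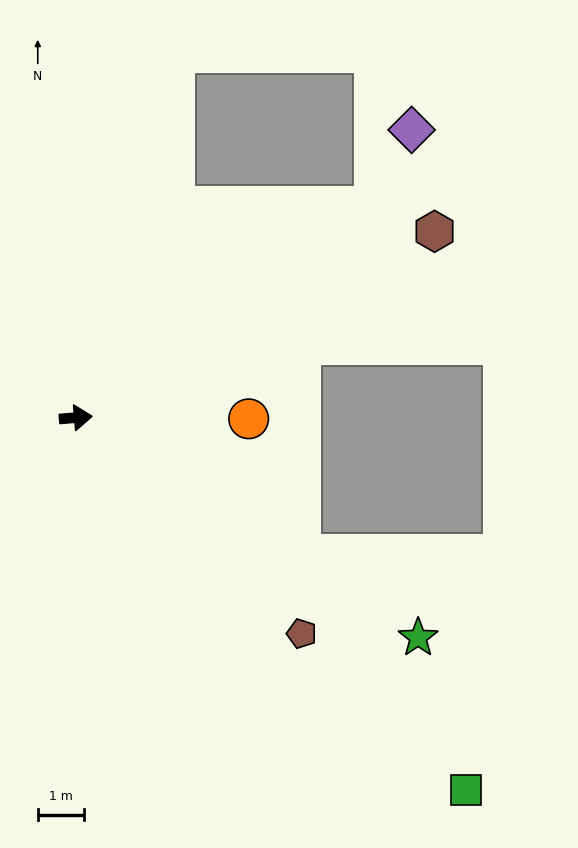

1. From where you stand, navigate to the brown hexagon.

turn left 23°, forward 8.7 m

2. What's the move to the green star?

turn right 37°, forward 8.7 m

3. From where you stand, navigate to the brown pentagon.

turn right 48°, forward 6.7 m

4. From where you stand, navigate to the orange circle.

turn right 5°, forward 3.7 m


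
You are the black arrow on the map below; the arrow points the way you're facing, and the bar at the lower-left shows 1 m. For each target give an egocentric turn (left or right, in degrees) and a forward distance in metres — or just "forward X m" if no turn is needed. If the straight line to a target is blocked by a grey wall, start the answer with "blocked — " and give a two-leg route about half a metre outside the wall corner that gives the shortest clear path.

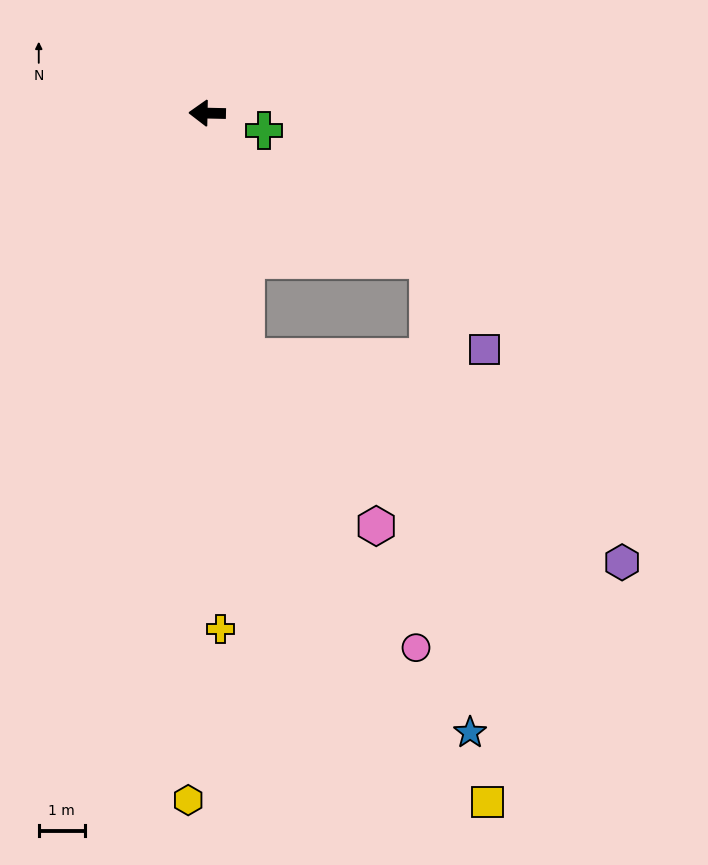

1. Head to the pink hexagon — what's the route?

blocked — turn left 100°, forward 5.4 m, then turn left 29°, forward 4.6 m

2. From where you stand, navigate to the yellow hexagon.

turn left 90°, forward 14.9 m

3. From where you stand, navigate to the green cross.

turn left 164°, forward 1.3 m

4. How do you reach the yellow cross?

turn left 93°, forward 11.2 m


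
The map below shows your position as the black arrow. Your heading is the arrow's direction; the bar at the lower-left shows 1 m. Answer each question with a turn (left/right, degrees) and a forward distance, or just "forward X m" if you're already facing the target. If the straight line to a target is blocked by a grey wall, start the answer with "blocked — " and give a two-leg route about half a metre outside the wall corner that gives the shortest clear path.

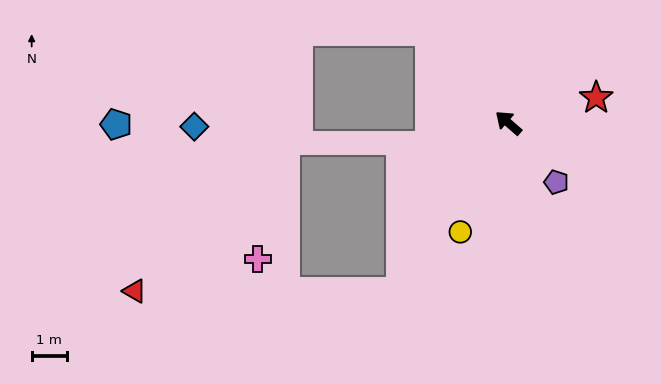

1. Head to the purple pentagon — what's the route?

turn left 170°, forward 2.2 m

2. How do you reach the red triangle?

blocked — turn left 98°, forward 5.7 m, then turn right 57°, forward 7.6 m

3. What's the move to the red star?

turn right 123°, forward 2.6 m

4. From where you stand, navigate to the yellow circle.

turn left 107°, forward 3.4 m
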